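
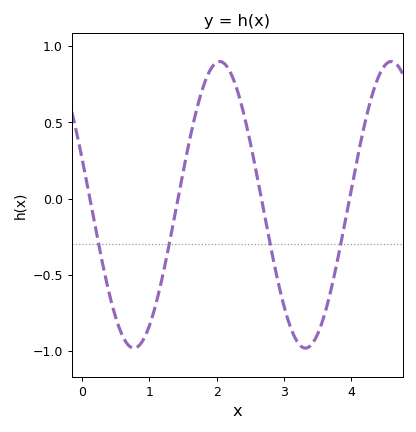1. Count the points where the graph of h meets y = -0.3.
4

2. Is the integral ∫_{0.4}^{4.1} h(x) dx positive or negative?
negative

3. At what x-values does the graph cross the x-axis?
0.1, 1.4, 2.7, 4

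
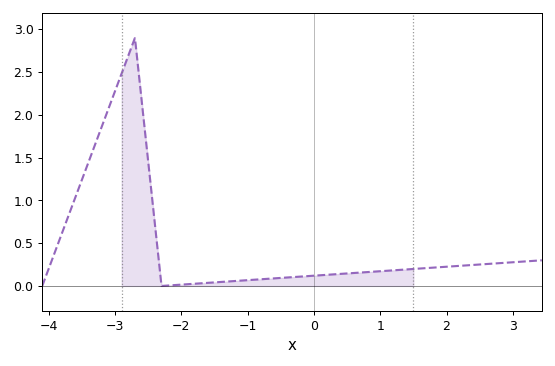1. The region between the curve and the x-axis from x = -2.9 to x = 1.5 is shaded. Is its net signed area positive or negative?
positive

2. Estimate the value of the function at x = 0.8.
0.15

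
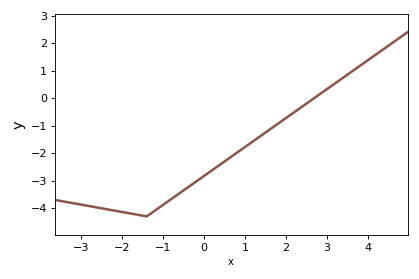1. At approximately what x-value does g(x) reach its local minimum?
-1.4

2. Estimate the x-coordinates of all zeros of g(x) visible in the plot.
2.6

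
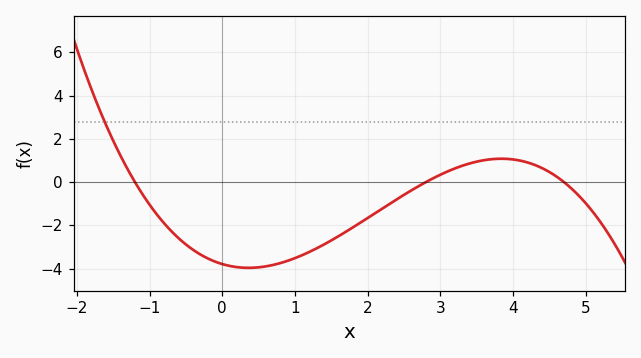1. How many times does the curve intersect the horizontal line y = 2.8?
1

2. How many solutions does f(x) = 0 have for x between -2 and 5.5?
3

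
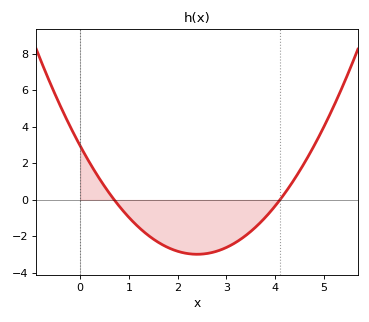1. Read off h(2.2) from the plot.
-2.94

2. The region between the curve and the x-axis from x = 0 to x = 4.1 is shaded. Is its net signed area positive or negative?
negative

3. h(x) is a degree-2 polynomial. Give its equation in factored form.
y = 1.03(x - 0.7)(x - 4.1)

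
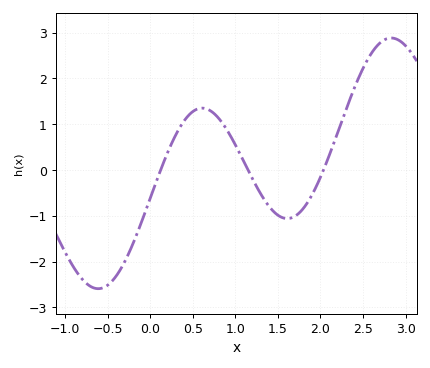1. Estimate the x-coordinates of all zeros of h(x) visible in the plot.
0.123, 1.15, 2.04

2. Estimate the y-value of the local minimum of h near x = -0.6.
-2.59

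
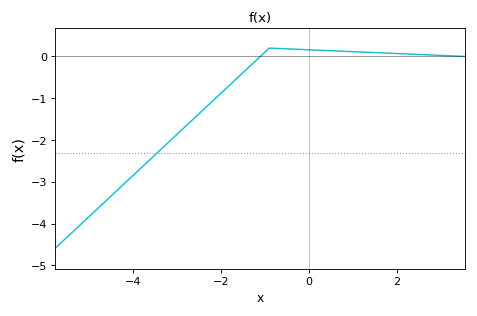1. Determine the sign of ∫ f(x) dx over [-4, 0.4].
negative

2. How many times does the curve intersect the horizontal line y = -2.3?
1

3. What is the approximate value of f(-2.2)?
-1.1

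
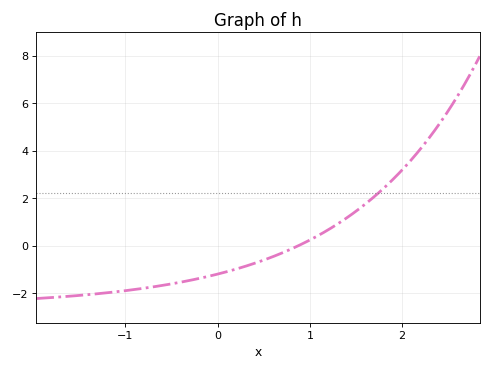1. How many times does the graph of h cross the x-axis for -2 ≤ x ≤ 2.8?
1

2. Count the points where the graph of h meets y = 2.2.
1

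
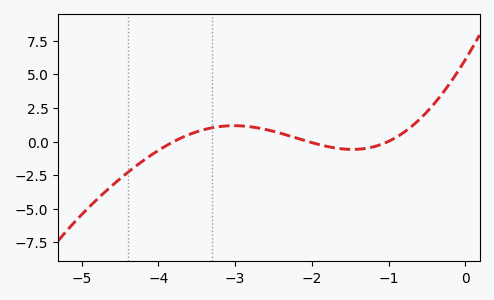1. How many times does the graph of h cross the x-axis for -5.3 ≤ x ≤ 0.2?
3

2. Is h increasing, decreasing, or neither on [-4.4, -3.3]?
increasing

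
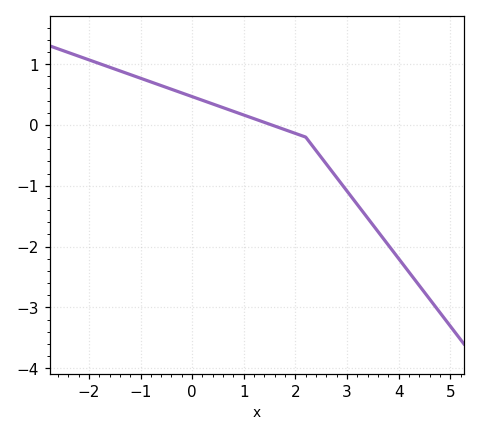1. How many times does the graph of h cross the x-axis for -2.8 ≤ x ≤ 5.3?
1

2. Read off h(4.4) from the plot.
-2.6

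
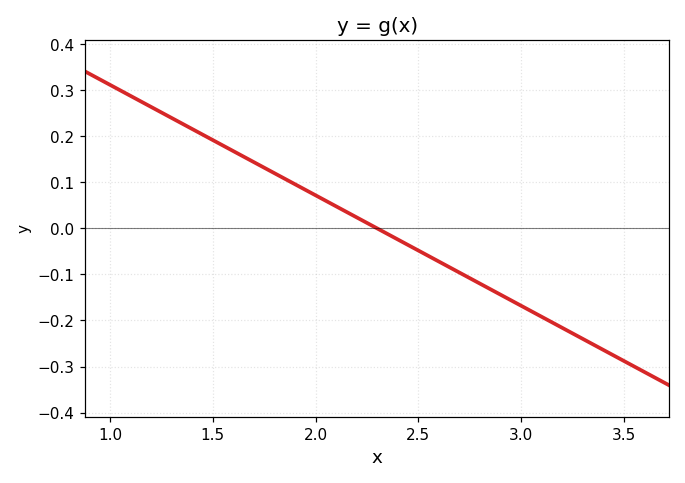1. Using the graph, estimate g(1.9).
0.1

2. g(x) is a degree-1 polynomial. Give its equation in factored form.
y = -0.24(x - 2.3)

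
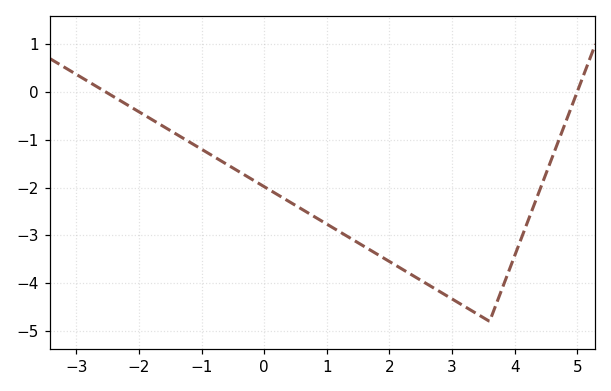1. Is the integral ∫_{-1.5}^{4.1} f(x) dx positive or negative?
negative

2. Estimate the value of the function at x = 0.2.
-2.1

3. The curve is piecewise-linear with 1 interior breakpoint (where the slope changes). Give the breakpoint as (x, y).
(3.6, -4.8)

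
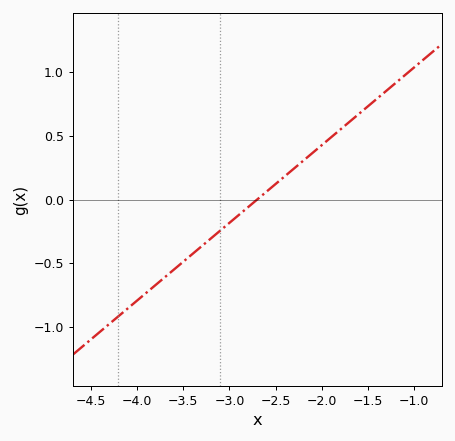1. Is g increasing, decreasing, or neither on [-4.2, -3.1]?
increasing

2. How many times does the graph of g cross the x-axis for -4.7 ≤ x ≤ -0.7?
1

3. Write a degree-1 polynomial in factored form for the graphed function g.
y = 0.61(x + 2.7)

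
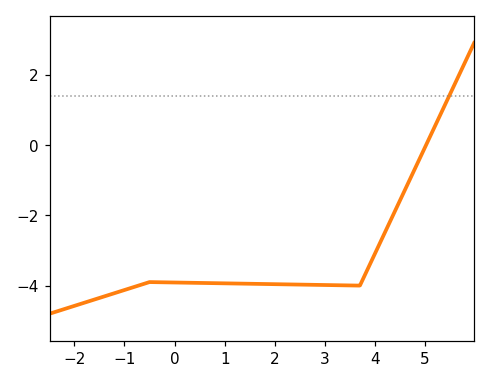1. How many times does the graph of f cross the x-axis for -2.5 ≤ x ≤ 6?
1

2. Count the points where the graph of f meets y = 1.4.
1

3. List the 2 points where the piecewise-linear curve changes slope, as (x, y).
(-0.5, -3.9); (3.7, -4)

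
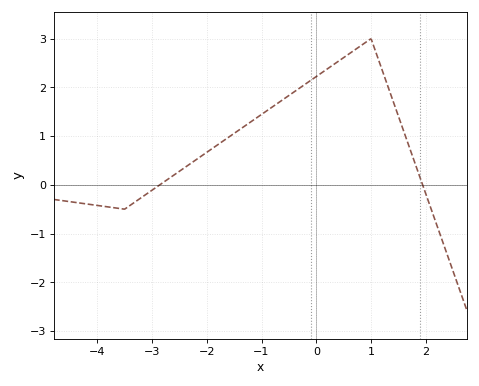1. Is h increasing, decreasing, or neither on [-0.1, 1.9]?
neither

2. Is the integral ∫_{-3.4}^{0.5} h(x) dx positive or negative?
positive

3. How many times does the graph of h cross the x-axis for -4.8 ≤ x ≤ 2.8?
2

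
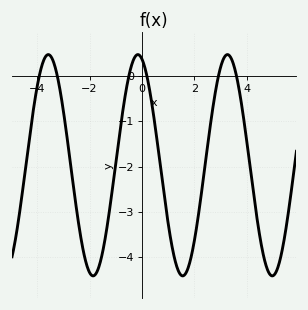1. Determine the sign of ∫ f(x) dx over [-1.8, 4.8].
negative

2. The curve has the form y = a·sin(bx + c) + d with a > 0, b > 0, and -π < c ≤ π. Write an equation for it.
y = 2.44sin(1.8x + 1.9) - 1.97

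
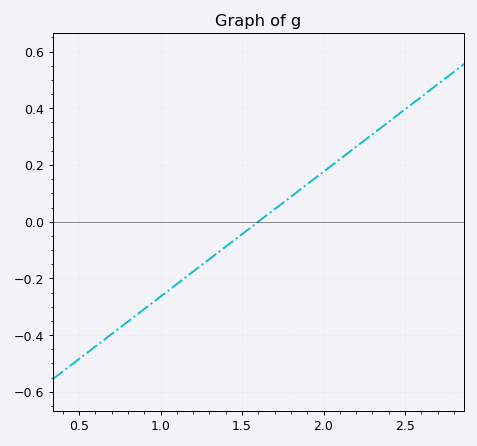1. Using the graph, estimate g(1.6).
0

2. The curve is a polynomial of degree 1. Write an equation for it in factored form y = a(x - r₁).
y = 0.44(x - 1.6)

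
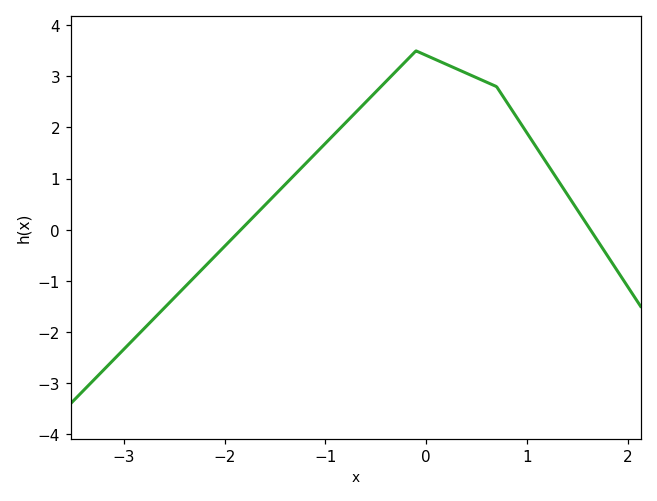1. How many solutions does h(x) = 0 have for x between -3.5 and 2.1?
2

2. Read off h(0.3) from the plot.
3.1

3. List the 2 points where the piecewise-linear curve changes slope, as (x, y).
(-0.1, 3.5); (0.7, 2.8)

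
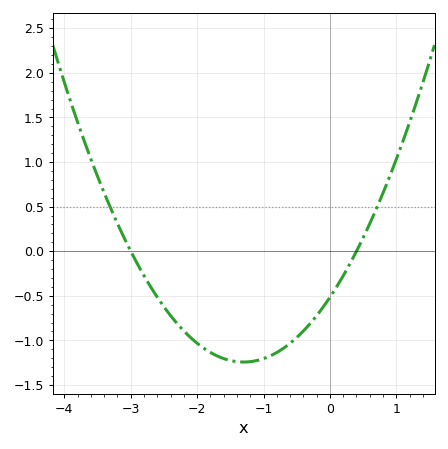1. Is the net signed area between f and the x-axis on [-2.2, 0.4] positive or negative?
negative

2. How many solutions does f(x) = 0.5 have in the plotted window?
2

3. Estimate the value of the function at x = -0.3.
-0.8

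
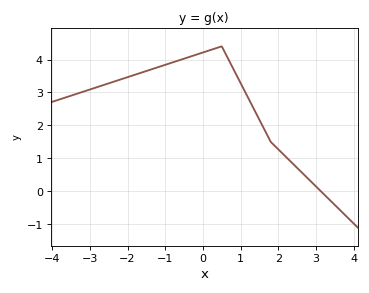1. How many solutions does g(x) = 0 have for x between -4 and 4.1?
1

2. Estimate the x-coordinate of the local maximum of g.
0.4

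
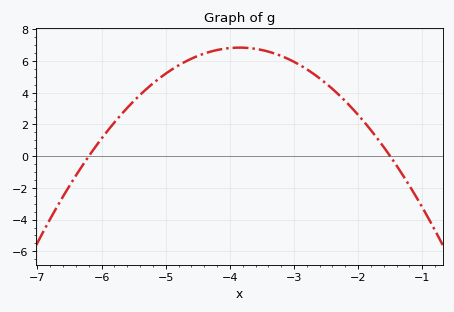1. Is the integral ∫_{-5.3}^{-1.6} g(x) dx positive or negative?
positive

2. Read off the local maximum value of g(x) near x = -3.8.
6.85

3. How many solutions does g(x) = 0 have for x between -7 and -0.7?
2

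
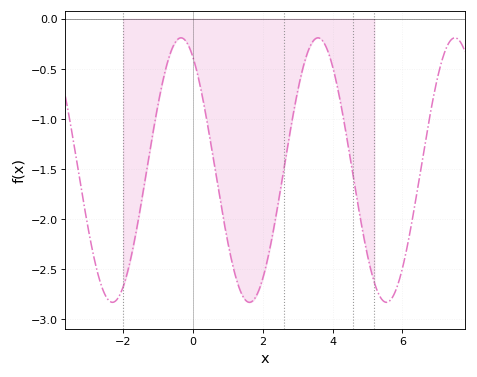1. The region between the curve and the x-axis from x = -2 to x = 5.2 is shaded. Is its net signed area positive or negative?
negative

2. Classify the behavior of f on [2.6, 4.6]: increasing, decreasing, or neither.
neither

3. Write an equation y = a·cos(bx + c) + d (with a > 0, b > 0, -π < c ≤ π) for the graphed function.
y = 1.32cos(1.6x + 0.552) - 1.51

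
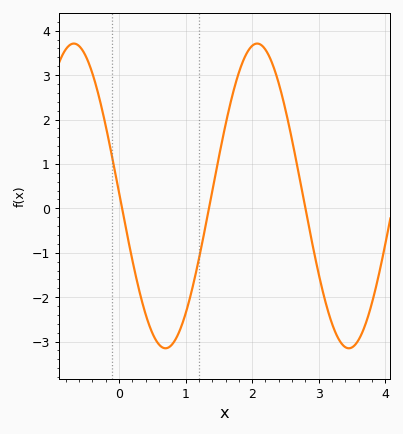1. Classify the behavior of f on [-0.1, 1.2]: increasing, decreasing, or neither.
neither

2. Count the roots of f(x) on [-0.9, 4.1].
3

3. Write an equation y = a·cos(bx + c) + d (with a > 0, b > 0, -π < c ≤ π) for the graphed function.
y = 3.43cos(2.28x + 1.55) + 0.28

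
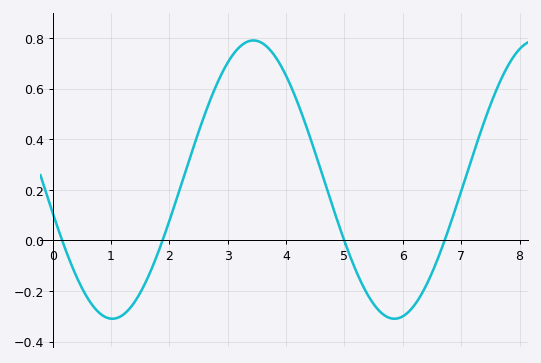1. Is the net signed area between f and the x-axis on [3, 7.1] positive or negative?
positive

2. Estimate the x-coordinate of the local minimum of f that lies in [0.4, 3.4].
1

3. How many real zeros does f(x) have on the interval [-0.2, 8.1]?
4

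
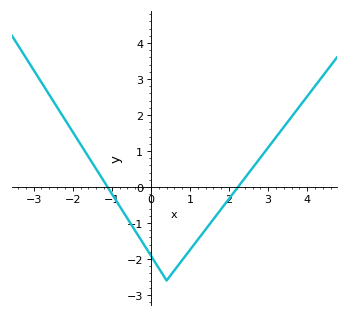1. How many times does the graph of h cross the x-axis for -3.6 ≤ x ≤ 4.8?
2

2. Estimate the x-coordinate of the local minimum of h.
0.399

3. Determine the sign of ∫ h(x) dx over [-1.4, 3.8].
negative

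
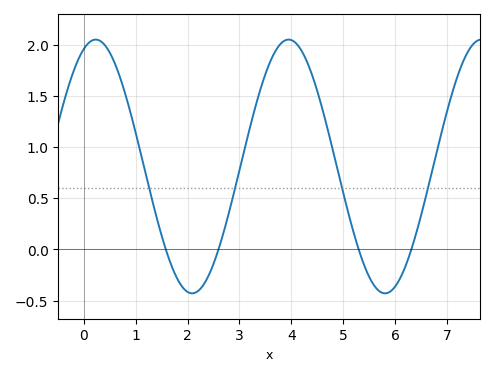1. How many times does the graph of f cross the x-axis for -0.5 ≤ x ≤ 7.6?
4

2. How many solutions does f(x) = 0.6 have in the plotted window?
4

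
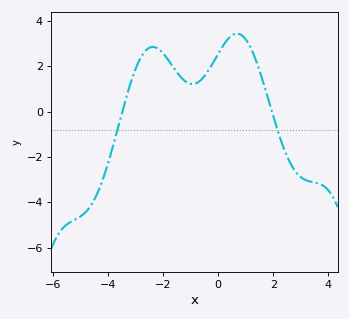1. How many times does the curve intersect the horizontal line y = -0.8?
2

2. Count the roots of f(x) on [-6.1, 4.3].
2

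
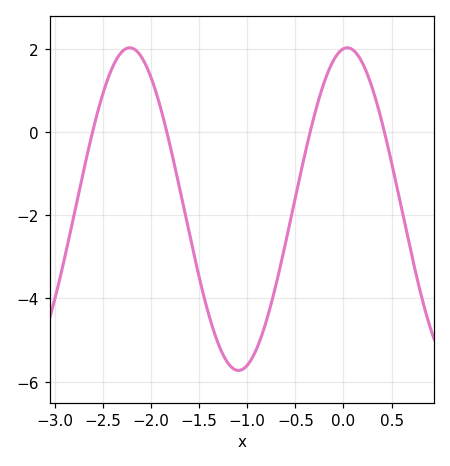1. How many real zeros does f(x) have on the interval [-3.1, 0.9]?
4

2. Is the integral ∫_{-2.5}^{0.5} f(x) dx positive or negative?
negative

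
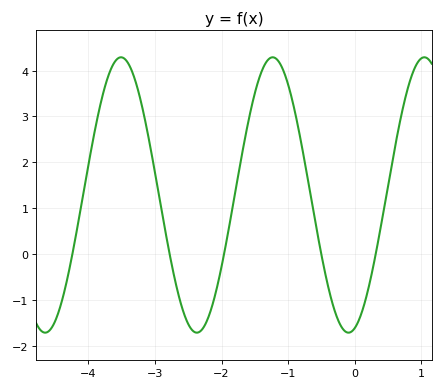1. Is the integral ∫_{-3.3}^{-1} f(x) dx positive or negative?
positive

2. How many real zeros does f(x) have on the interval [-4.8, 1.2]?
5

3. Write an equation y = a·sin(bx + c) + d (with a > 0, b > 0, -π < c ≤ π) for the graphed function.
y = 3sin(2.76x - 1.31) + 1.29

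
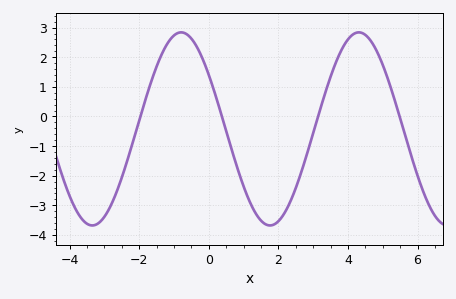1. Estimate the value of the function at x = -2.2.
-0.9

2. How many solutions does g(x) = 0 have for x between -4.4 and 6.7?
4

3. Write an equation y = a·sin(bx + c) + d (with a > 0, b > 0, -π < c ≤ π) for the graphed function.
y = 3.26sin(1.2x + 2.5) - 0.42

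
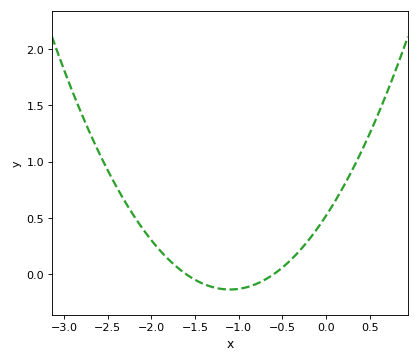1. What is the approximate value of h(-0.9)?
-0.1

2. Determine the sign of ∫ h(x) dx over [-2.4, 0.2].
positive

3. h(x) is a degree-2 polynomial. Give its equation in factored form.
y = 0.54(x + 1.6)(x + 0.6)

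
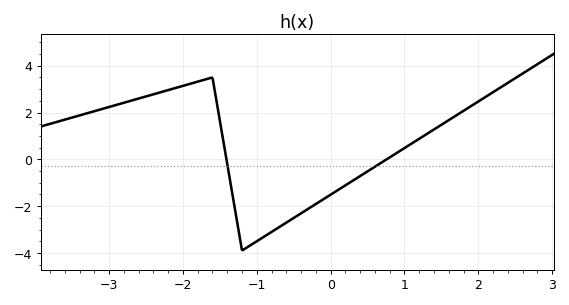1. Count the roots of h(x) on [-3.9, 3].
2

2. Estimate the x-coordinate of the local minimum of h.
-1.2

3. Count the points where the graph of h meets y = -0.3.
2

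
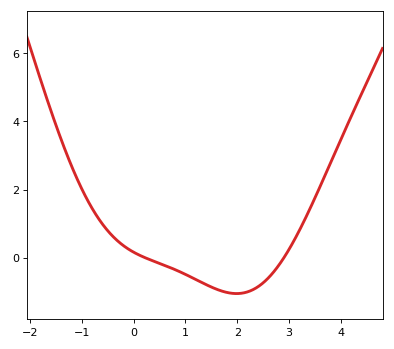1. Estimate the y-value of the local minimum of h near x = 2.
-1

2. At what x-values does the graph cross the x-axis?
0.2, 2.9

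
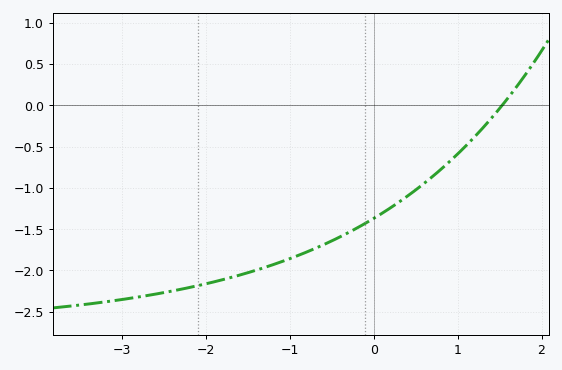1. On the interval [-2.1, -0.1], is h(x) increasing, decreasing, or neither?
increasing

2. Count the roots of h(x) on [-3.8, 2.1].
1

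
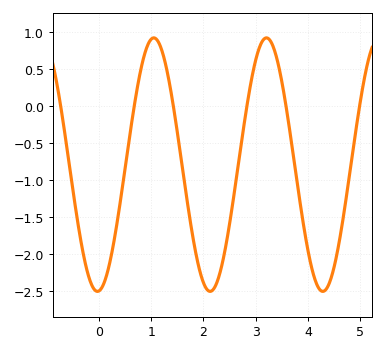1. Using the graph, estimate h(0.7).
0.1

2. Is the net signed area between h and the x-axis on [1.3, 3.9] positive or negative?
negative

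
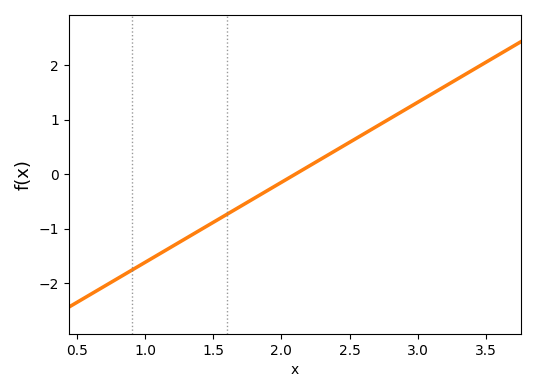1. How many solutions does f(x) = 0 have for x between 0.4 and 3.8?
1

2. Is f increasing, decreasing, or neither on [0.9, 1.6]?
increasing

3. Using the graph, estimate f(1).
-1.62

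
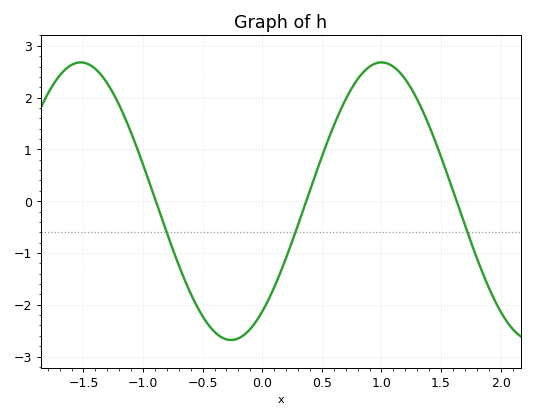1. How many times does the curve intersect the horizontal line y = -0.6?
3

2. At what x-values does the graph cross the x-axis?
-0.9, 0.4, 1.6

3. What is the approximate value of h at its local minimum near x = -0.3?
-2.7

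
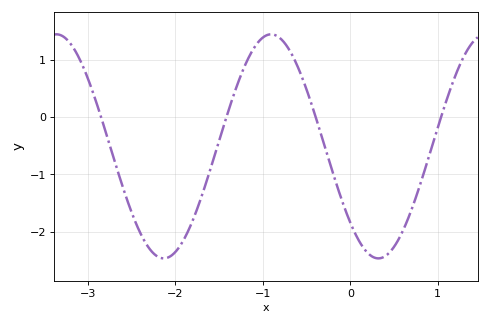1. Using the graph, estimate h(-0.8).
1.4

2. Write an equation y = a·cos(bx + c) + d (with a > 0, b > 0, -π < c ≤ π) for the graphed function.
y = 1.95cos(2.6x + 2.3) - 0.51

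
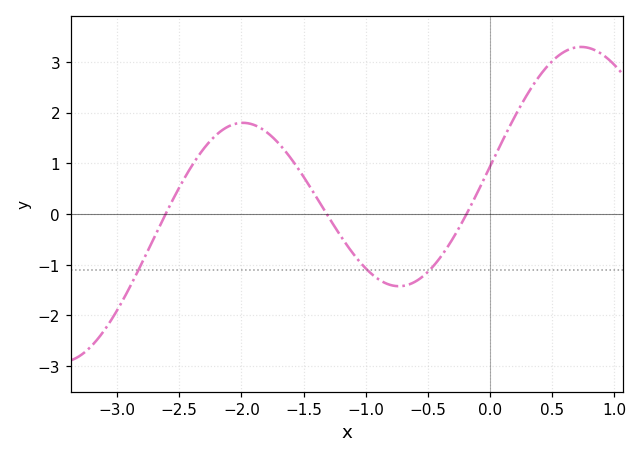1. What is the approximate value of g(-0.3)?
-0.5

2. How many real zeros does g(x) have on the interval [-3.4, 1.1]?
3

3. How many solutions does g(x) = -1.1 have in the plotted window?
3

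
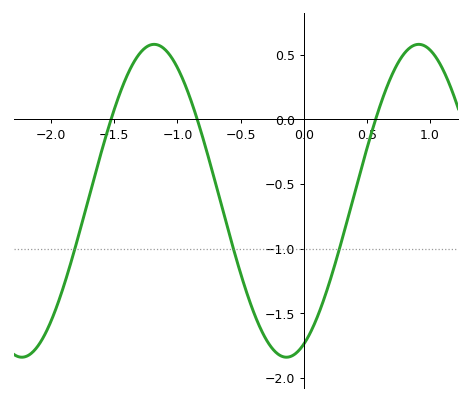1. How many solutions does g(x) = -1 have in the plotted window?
3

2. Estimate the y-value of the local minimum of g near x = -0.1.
-1.85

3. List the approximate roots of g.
-1.55, -0.85, 0.55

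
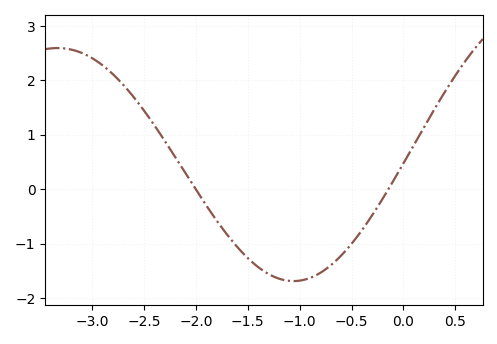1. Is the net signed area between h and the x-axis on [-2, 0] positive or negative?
negative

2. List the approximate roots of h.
-2, -0.145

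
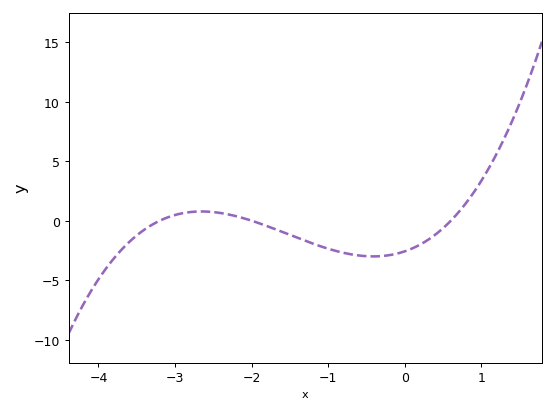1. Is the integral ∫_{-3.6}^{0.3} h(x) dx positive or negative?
negative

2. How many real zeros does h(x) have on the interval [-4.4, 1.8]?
3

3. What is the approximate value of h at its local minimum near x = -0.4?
-3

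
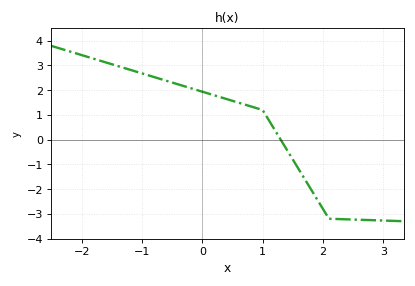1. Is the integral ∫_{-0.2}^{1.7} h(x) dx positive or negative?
positive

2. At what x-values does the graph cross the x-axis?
1.3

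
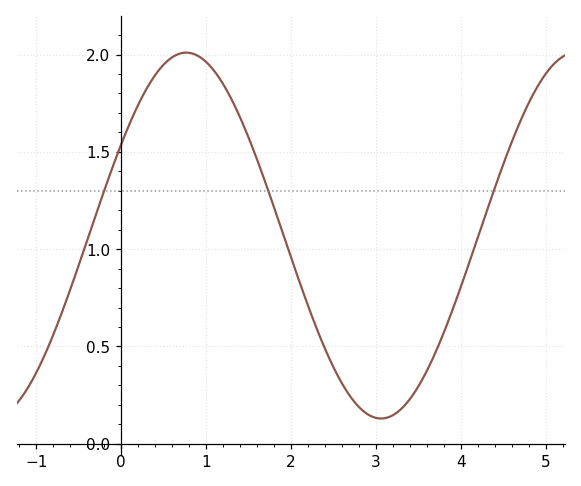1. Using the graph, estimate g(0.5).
1.95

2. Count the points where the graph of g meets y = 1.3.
3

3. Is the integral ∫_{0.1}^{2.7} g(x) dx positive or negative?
positive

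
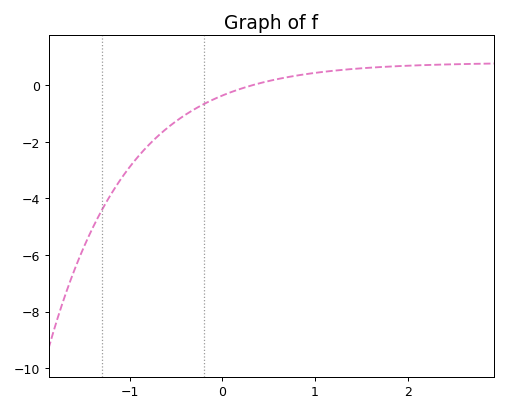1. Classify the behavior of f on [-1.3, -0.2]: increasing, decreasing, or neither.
increasing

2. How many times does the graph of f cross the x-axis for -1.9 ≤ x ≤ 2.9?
1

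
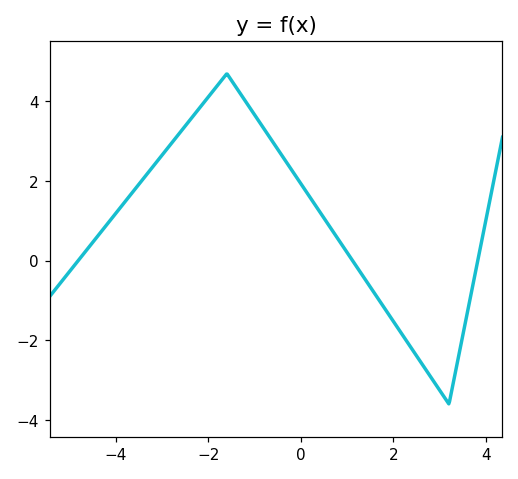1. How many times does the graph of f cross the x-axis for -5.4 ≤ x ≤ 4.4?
3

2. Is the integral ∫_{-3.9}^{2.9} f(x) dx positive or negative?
positive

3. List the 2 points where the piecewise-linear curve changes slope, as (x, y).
(-1.6, 4.7); (3.2, -3.6)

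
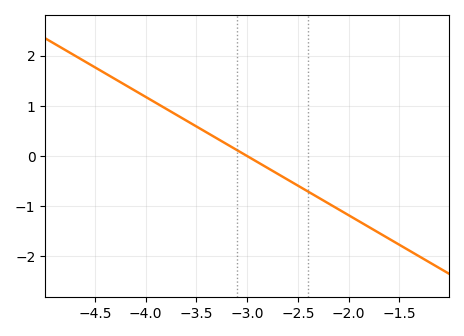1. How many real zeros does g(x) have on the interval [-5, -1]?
1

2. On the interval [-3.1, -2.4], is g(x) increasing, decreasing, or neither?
decreasing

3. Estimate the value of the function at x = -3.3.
0.4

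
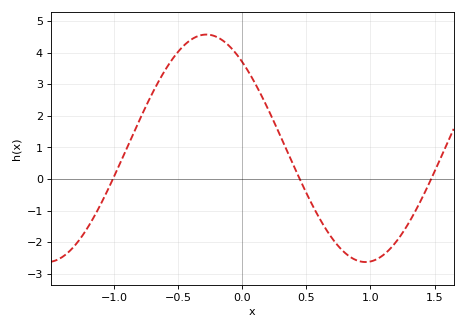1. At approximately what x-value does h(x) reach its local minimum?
0.961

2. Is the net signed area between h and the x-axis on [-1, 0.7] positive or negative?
positive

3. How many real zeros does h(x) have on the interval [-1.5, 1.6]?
3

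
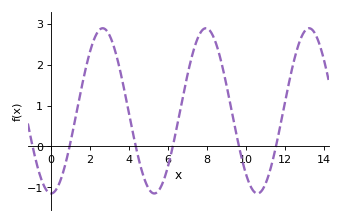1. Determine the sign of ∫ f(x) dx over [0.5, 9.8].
positive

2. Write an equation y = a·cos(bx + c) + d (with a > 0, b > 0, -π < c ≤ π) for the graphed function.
y = 2.02cos(1.19x + 3.11) + 0.87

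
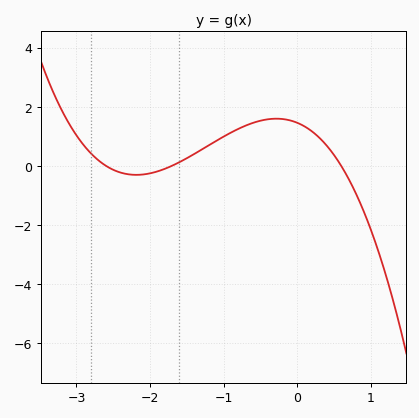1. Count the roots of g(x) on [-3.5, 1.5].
3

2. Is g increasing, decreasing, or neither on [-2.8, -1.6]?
neither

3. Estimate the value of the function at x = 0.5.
0.375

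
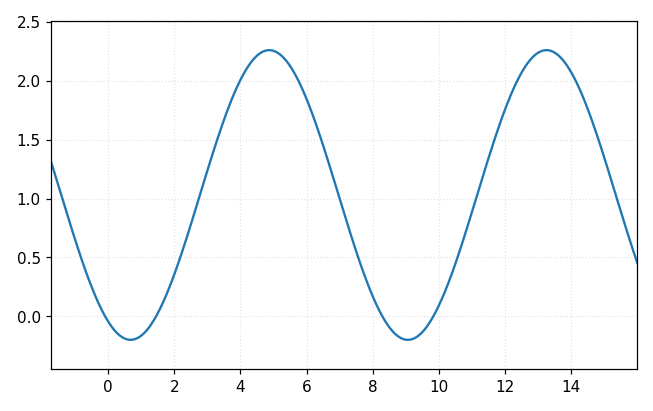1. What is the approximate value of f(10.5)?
0.451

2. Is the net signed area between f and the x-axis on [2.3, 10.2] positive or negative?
positive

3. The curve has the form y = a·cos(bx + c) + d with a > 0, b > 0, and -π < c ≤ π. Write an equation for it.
y = 1.23cos(0.75x + 2.63) + 1.03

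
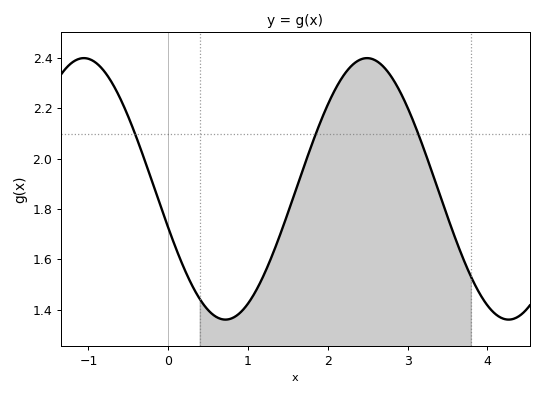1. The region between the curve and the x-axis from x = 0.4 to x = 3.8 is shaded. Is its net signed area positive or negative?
positive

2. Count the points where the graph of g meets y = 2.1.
3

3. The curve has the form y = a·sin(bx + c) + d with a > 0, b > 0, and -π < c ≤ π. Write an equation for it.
y = 0.52sin(1.77x - 2.84) + 1.88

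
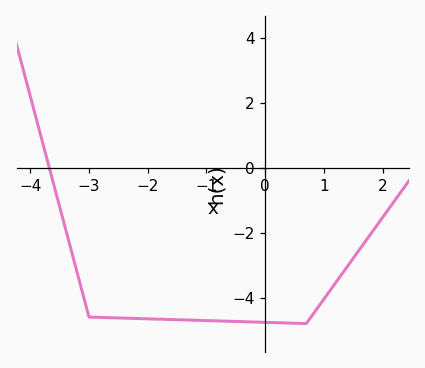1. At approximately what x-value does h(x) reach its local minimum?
0.698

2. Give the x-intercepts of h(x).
-3.68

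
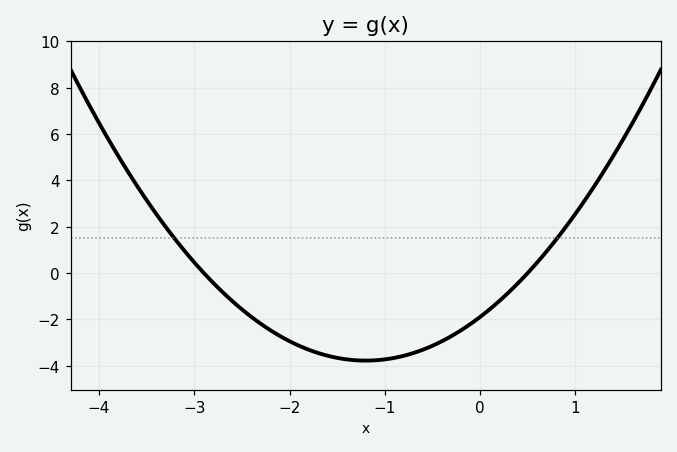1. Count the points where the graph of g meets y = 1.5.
2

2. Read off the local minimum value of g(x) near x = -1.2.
-3.8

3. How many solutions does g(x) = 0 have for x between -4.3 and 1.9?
2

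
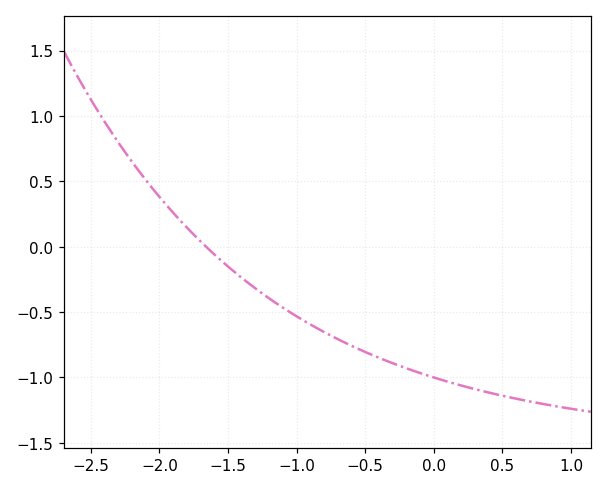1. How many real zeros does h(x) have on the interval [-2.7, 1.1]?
1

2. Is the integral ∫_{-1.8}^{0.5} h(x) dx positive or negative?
negative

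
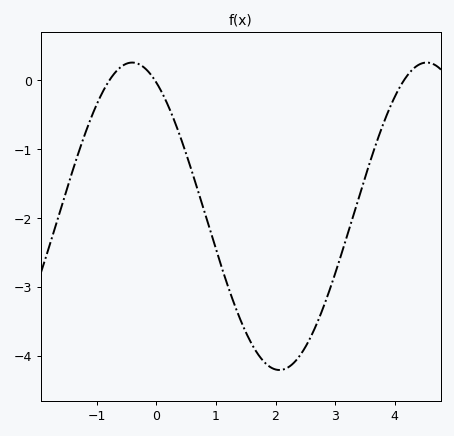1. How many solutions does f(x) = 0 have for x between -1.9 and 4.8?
3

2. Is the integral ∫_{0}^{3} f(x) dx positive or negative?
negative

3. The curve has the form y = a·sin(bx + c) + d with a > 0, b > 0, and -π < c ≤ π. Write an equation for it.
y = 2.23sin(1.3x + 2.1) - 1.97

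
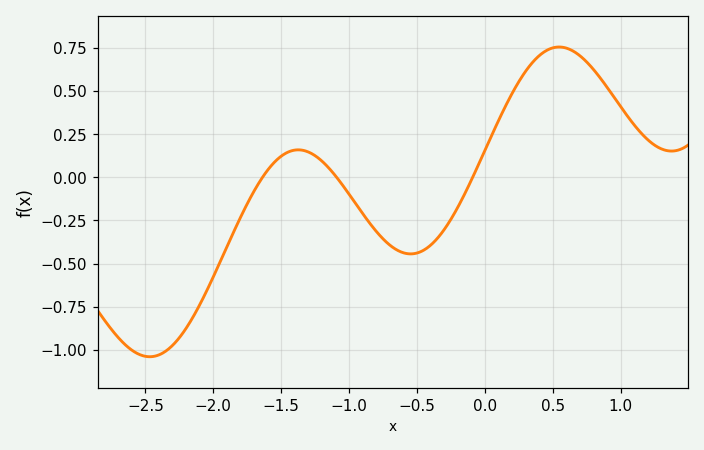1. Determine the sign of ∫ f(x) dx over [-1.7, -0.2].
negative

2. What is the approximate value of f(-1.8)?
-0.25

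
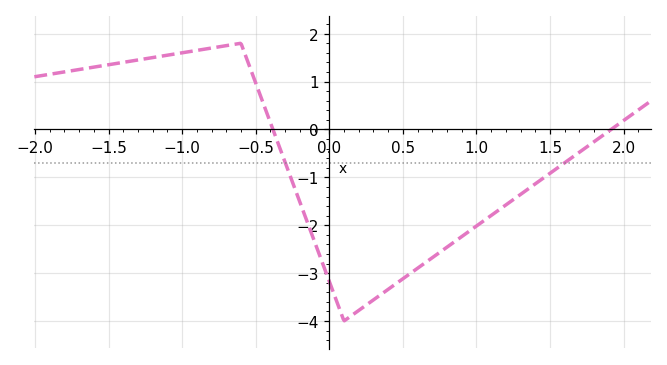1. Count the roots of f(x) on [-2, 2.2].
2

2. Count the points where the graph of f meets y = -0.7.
2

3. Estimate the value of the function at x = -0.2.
-1.51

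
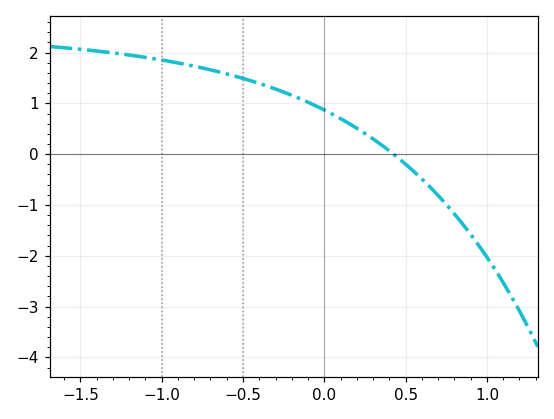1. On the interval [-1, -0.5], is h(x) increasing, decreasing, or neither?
decreasing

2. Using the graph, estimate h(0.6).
-0.488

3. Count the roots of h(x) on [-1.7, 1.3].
1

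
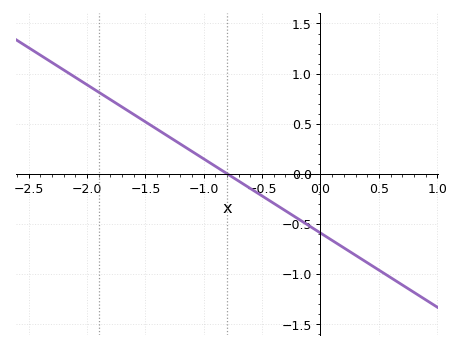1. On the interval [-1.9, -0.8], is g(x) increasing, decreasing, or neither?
decreasing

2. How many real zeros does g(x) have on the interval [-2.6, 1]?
1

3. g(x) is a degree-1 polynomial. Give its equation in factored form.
y = -0.74(x + 0.8)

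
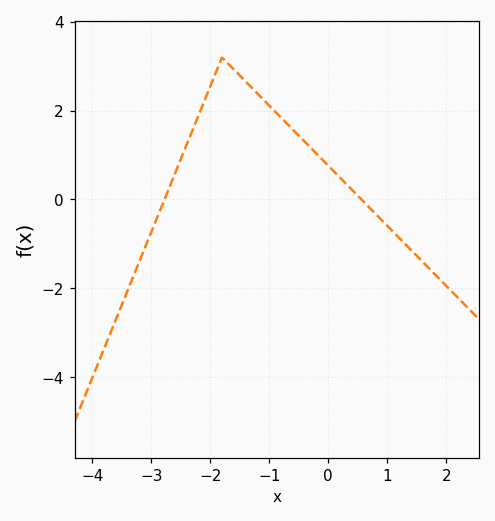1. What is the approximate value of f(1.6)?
-1.41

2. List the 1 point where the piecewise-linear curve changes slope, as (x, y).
(-1.8, 3.2)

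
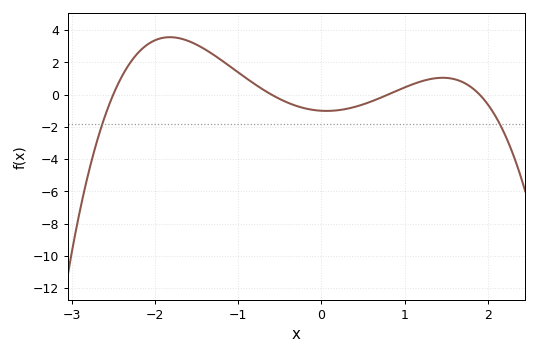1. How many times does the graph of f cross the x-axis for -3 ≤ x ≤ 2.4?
4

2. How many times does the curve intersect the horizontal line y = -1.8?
2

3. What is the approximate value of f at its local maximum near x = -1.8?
3.56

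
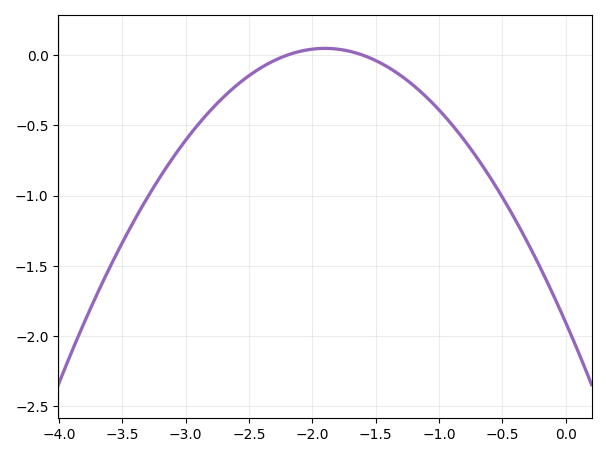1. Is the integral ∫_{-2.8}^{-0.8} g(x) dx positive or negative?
negative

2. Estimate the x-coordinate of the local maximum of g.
-1.9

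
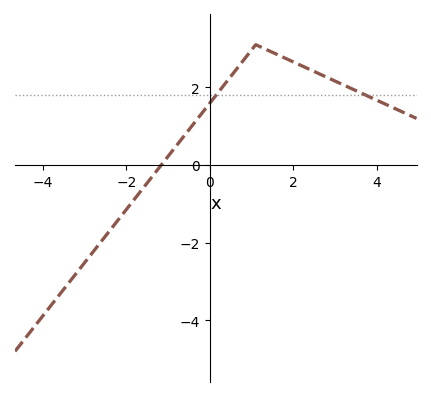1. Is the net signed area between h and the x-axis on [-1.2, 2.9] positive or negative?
positive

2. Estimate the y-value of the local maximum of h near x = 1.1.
3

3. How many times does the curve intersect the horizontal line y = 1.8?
2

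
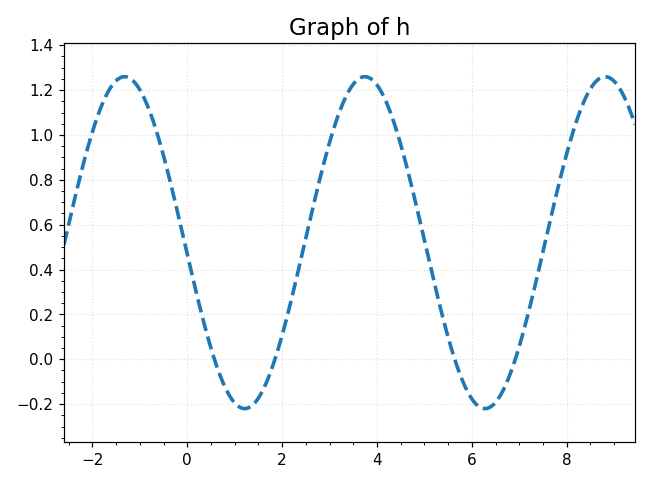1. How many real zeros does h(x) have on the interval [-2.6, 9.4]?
4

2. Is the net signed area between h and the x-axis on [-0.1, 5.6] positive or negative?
positive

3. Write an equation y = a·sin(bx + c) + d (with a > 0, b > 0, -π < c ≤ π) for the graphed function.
y = 0.74sin(1.24x - 3.07) + 0.52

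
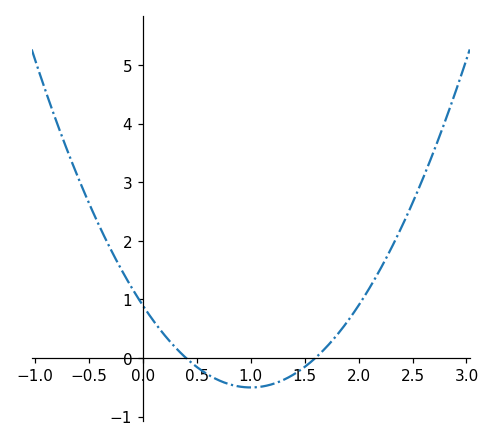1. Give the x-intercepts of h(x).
0.4, 1.6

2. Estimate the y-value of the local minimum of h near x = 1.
-0.504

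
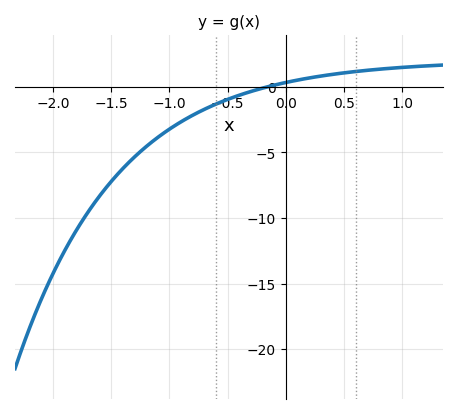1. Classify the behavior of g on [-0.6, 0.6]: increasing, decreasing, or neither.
increasing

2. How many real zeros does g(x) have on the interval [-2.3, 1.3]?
1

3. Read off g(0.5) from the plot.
1.07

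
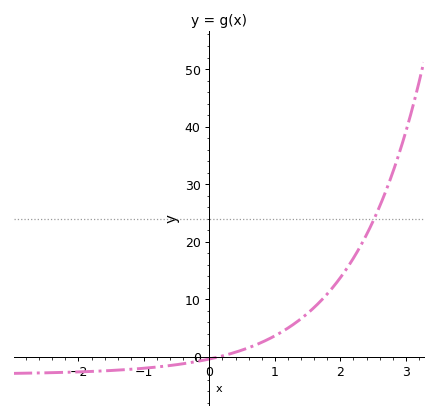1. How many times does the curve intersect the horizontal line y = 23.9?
1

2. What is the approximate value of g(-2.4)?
-2.81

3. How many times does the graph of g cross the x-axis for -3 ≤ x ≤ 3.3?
1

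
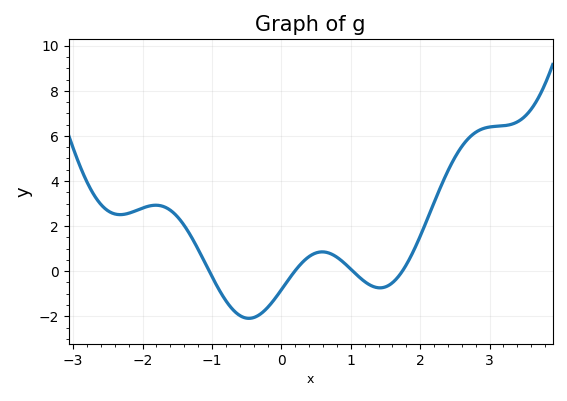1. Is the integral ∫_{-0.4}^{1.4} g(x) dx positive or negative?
negative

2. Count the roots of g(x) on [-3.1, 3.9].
4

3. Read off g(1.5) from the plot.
-0.696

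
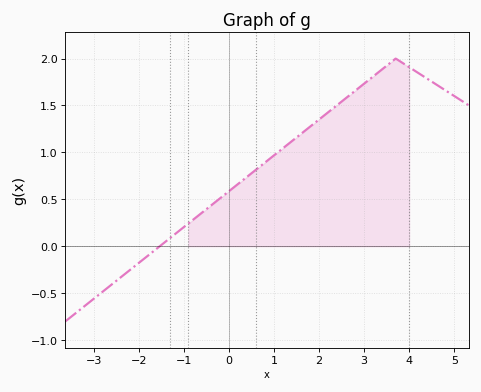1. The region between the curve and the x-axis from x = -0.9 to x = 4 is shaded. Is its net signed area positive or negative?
positive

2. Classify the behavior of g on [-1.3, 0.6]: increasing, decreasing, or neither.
increasing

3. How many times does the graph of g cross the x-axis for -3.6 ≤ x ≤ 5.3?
1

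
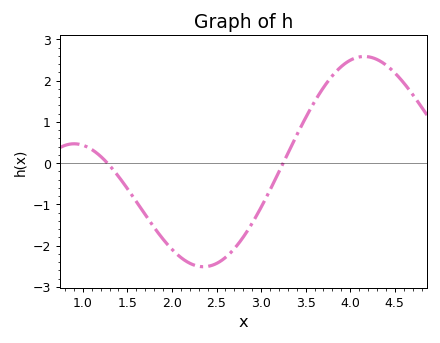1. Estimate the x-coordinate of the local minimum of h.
2.4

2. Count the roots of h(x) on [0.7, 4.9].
2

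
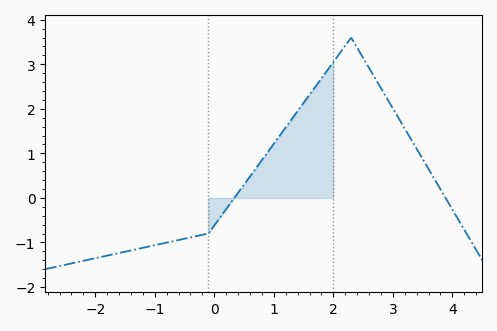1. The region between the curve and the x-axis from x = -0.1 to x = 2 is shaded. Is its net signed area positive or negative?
positive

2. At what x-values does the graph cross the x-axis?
0.336, 3.89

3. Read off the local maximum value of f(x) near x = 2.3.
3.6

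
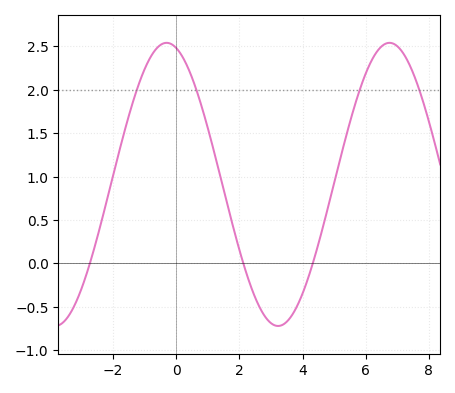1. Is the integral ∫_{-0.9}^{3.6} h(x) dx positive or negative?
positive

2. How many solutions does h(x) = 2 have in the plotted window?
4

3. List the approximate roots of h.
-2.73, 2.13, 4.33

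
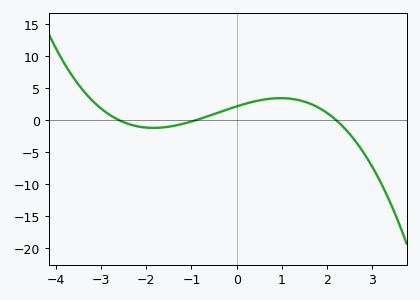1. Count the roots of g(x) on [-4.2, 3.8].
3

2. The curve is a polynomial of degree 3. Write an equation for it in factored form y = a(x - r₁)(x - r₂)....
y = -0.42(x + 2.6)(x + 0.9)(x - 2.2)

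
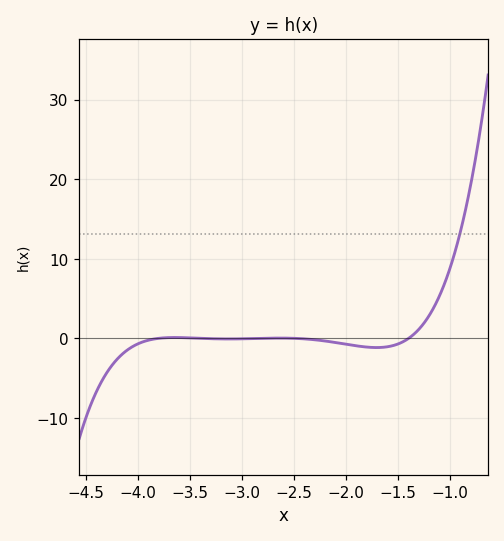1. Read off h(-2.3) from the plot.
-0.183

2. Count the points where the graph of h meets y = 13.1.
1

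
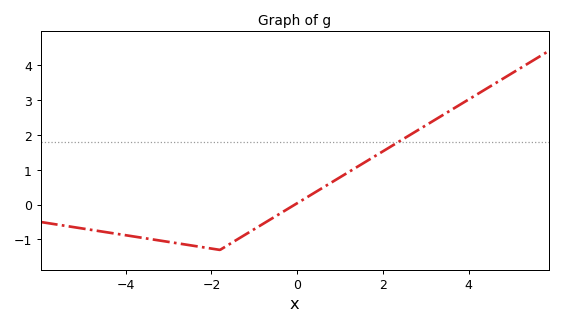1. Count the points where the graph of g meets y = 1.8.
1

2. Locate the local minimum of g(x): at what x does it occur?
-1.8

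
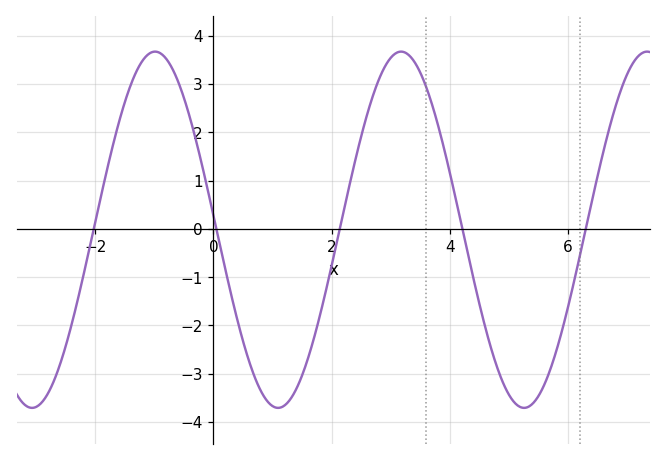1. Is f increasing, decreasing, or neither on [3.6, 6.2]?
neither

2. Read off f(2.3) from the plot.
0.9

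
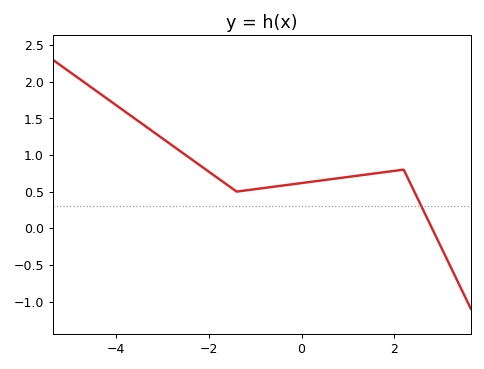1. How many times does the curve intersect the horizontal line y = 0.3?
1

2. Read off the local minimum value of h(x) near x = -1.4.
0.5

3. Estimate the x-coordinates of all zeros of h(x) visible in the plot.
2.81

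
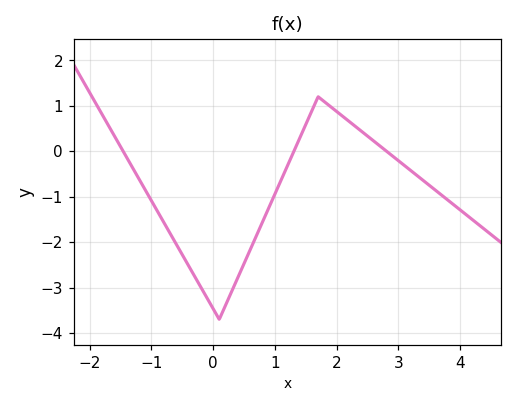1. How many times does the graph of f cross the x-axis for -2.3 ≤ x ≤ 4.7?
3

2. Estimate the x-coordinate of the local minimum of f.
0.101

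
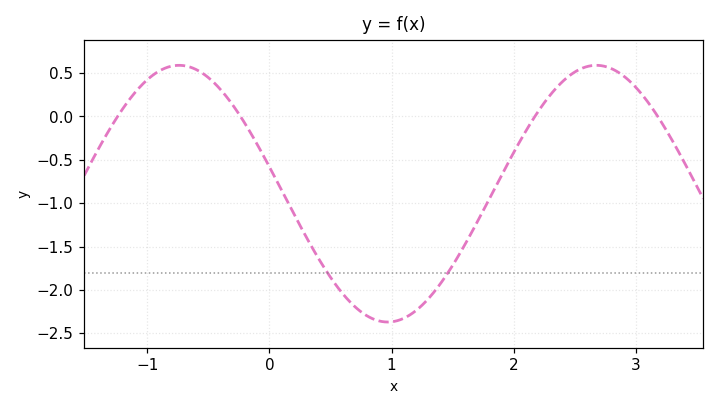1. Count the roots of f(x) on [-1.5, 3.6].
4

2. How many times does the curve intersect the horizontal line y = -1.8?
2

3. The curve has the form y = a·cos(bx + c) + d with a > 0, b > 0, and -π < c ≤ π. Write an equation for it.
y = 1.48cos(1.8x + 1.4) - 0.89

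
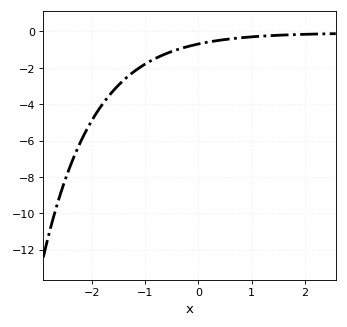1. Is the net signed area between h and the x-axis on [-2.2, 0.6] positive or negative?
negative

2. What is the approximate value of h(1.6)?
-0.2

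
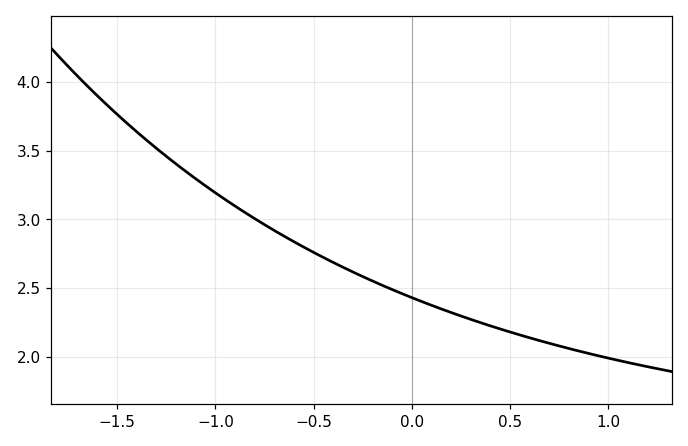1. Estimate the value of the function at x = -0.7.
2.92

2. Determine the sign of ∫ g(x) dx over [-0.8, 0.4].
positive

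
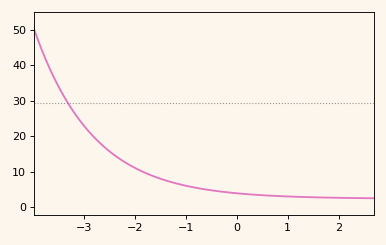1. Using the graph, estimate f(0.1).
4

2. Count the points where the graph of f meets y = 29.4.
1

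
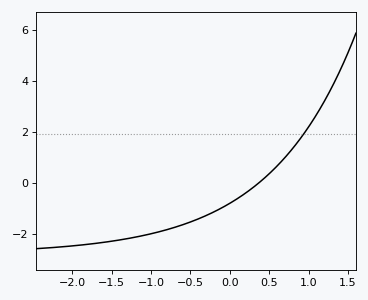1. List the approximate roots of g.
0.371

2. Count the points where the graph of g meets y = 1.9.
1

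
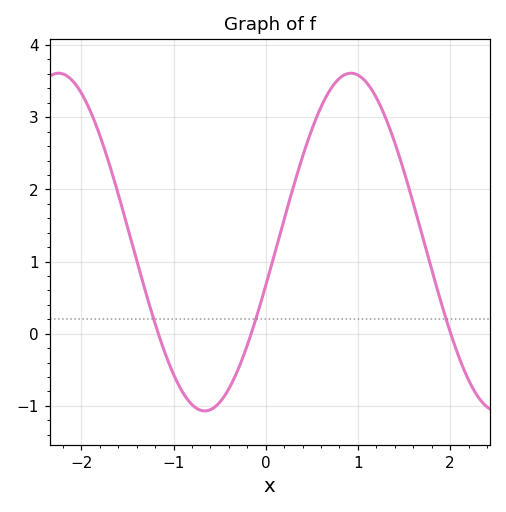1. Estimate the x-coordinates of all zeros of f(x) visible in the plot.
-1.2, -0.2, 2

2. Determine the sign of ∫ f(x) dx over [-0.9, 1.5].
positive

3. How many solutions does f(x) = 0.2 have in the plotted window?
3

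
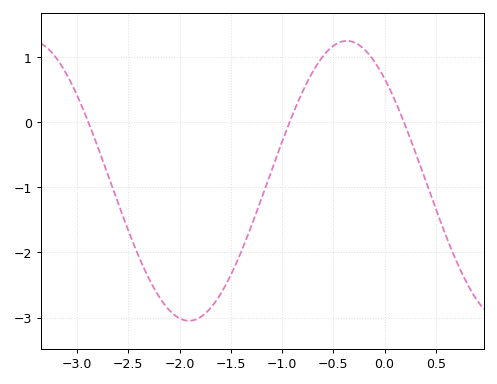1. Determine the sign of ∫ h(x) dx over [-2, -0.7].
negative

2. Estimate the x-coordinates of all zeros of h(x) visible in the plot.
-2.9, -0.9, 0.2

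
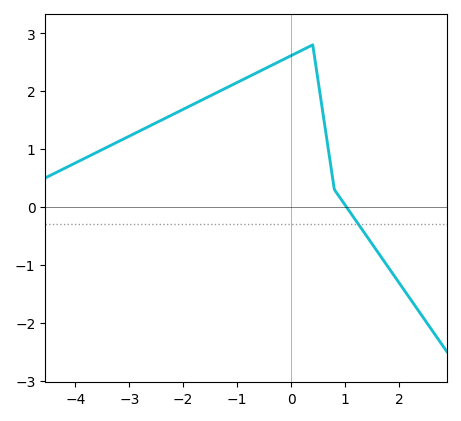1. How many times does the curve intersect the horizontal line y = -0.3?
1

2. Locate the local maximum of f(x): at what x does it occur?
0.399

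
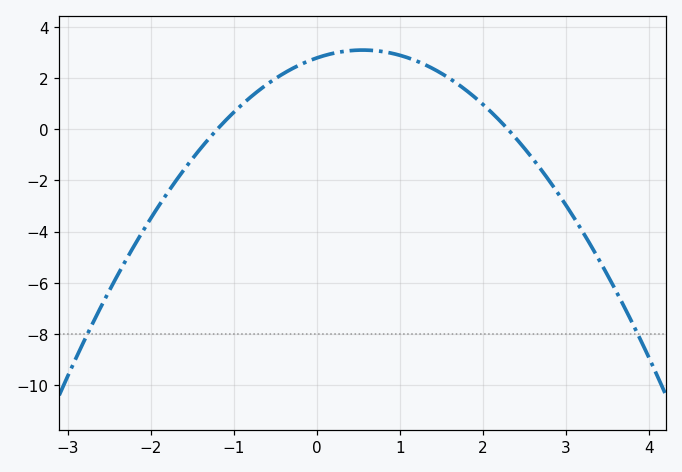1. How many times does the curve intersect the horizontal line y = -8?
2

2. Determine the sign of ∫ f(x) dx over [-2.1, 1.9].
positive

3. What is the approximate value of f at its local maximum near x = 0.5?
3.09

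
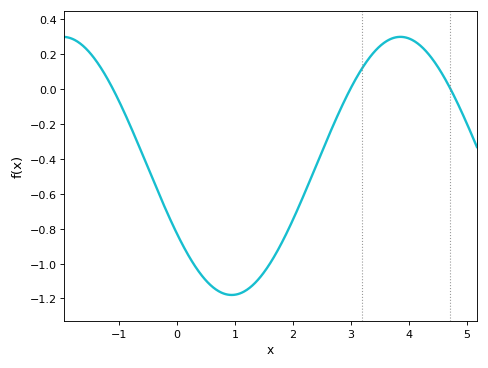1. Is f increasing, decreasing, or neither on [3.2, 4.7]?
neither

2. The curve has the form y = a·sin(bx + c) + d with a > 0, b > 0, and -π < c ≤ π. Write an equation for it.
y = 0.74sin(1.08x - 2.59) - 0.44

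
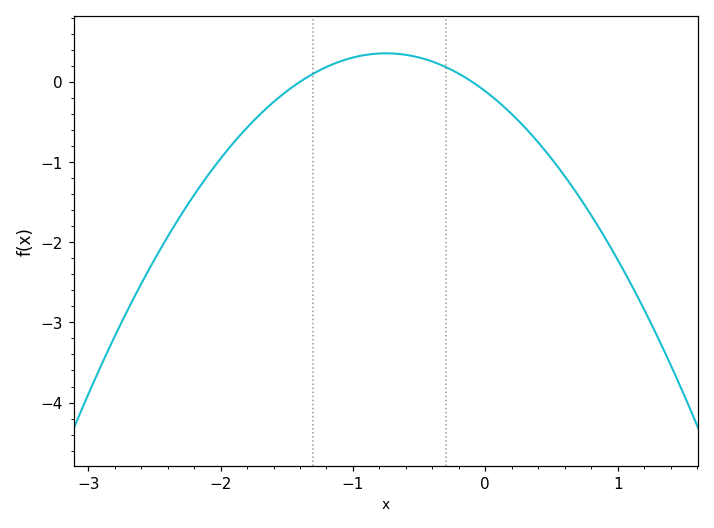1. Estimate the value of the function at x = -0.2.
0.1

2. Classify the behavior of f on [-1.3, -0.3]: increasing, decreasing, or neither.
neither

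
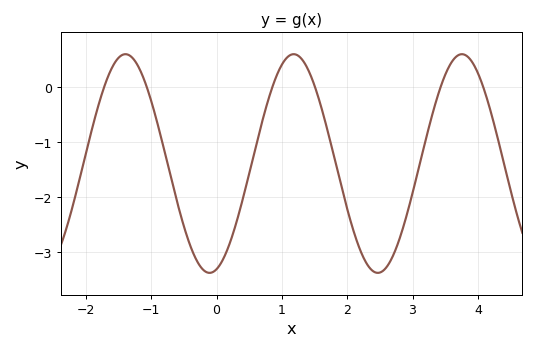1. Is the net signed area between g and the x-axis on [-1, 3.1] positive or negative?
negative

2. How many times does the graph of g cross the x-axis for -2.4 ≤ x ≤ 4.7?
6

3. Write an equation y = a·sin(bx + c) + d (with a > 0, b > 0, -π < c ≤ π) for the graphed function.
y = 1.99sin(2.4x - 1.3) - 1.39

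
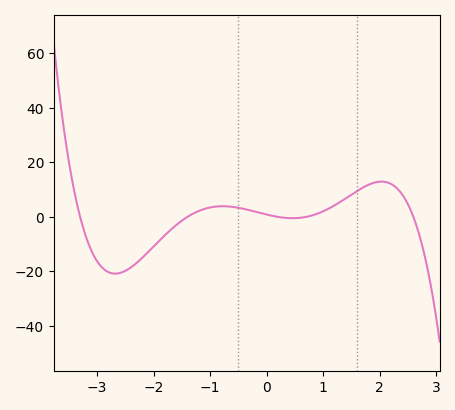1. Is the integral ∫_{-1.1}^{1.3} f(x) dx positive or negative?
positive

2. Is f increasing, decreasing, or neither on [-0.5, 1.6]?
neither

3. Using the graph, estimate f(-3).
-16.2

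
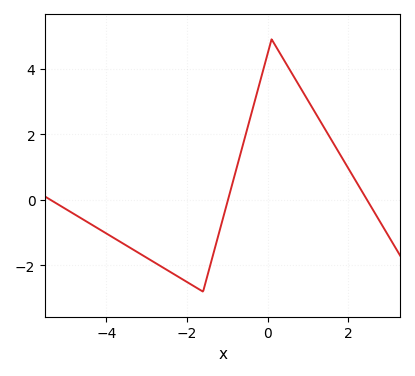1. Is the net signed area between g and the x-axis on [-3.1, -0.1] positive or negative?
negative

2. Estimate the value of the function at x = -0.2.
3.54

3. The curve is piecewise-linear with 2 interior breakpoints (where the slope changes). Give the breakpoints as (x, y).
(-1.6, -2.8); (0.1, 4.9)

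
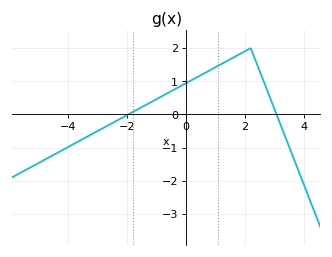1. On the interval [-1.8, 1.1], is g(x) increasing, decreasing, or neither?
increasing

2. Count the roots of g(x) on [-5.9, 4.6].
2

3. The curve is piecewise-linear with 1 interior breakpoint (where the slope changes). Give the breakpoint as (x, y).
(2.2, 2)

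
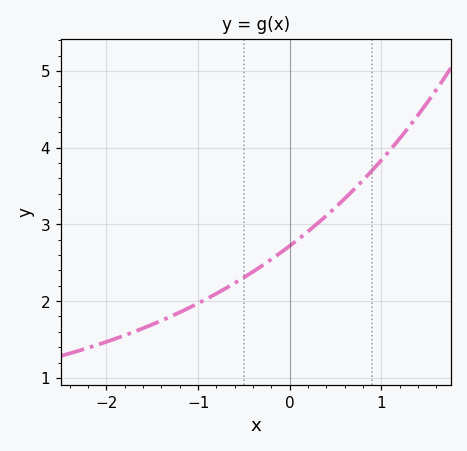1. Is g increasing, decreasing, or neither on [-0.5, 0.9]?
increasing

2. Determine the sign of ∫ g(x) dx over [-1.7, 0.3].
positive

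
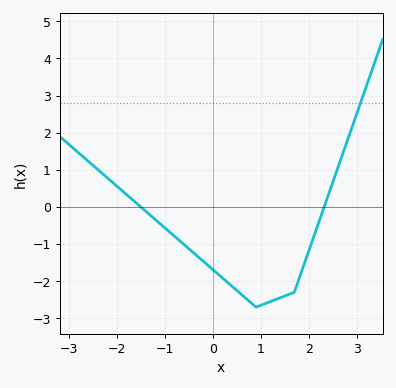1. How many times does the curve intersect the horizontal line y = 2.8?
1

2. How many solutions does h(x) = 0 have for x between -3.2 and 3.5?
2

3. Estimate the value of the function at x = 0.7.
-2.5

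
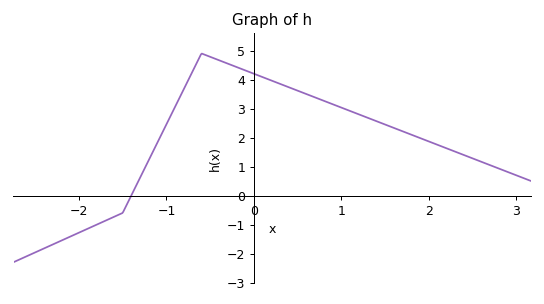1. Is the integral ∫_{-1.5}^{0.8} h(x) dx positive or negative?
positive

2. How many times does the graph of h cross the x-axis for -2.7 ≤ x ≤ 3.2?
1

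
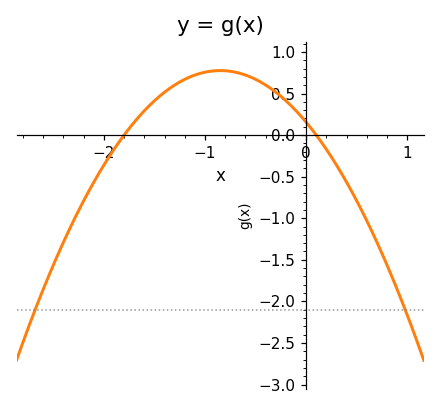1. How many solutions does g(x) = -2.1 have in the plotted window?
2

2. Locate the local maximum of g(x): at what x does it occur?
-0.8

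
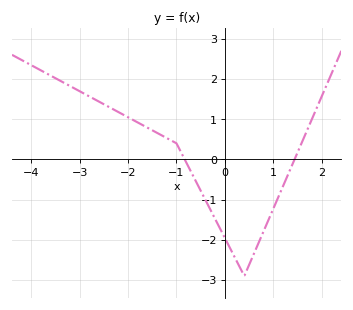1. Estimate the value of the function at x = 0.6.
-2.3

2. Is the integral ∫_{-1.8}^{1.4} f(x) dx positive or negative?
negative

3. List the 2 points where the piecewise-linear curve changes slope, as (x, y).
(-1, 0.4); (0.4, -2.9)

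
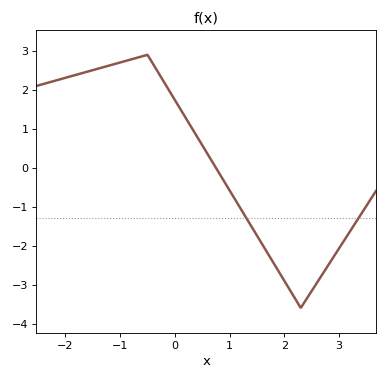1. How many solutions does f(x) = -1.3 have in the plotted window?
2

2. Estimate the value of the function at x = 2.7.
-2.73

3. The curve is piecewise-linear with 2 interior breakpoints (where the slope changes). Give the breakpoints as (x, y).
(-0.5, 2.9); (2.3, -3.6)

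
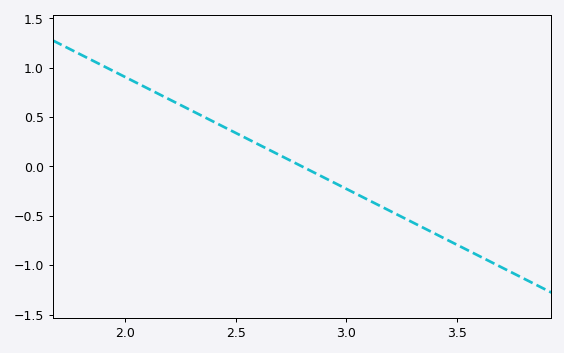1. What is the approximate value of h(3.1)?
-0.339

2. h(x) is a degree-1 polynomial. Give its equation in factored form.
y = -1.13(x - 2.8)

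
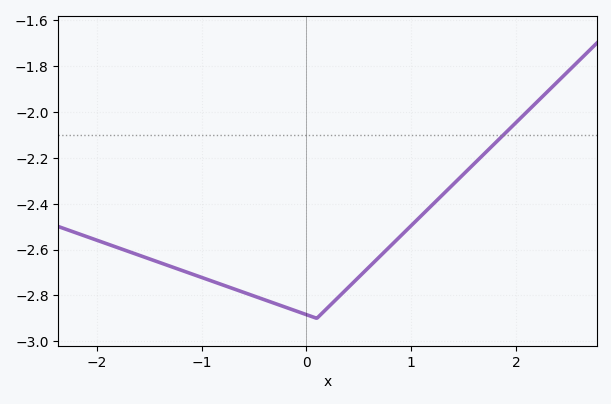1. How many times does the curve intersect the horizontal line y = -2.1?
1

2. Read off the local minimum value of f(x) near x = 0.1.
-2.9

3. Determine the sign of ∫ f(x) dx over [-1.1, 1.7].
negative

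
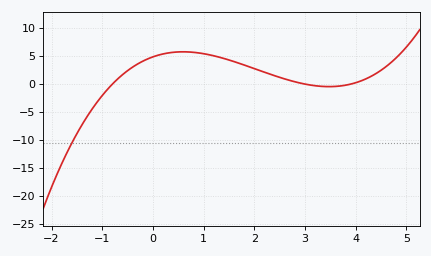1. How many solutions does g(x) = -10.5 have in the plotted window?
1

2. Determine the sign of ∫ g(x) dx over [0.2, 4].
positive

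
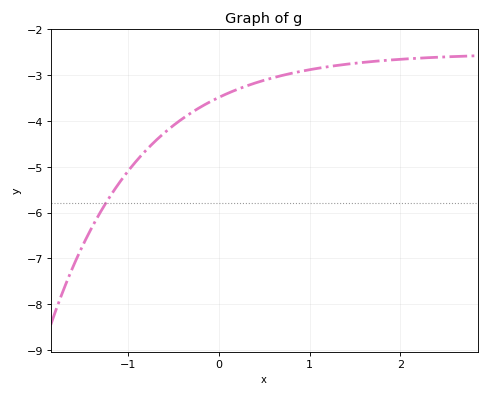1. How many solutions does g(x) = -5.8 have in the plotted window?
1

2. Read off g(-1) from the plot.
-5.1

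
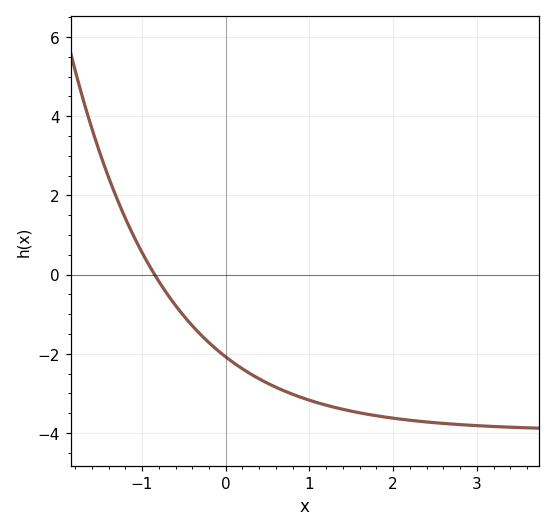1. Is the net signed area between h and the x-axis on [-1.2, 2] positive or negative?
negative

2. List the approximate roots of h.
-0.85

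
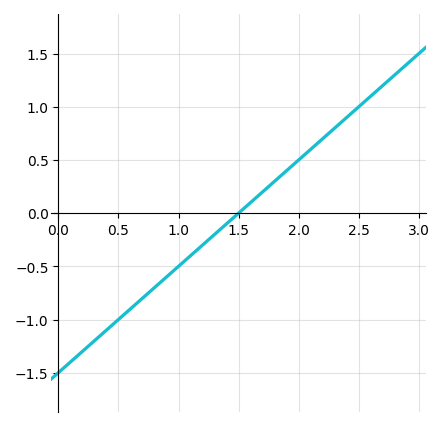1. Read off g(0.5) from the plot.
-1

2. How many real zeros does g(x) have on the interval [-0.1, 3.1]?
1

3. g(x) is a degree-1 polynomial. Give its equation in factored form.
y = 1(x - 1.5)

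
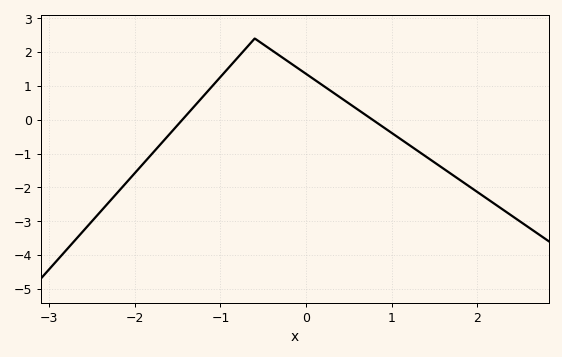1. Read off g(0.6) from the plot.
0.306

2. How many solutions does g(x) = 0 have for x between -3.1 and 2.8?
2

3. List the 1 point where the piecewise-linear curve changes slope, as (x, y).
(-0.6, 2.4)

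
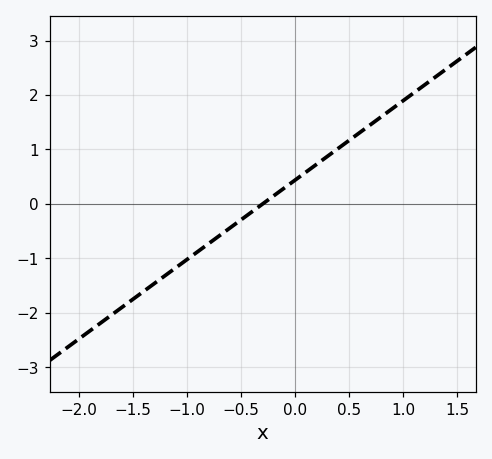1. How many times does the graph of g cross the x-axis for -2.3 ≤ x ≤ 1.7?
1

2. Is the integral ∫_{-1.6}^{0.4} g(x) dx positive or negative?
negative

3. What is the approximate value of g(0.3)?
0.876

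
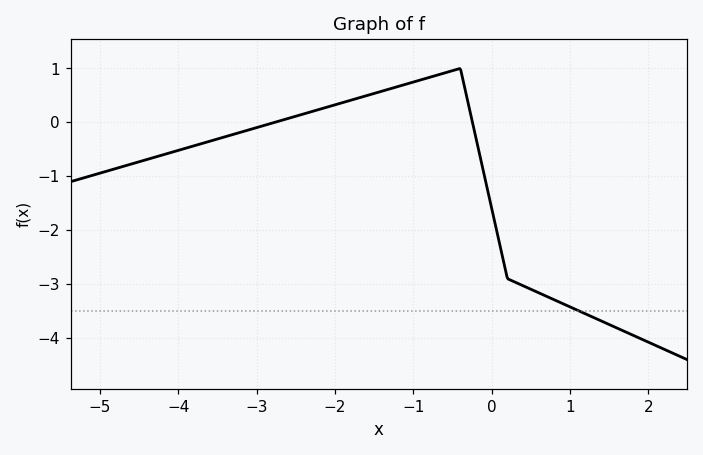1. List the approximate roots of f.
-2.77, -0.246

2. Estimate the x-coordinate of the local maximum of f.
-0.401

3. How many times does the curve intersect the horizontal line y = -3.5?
1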